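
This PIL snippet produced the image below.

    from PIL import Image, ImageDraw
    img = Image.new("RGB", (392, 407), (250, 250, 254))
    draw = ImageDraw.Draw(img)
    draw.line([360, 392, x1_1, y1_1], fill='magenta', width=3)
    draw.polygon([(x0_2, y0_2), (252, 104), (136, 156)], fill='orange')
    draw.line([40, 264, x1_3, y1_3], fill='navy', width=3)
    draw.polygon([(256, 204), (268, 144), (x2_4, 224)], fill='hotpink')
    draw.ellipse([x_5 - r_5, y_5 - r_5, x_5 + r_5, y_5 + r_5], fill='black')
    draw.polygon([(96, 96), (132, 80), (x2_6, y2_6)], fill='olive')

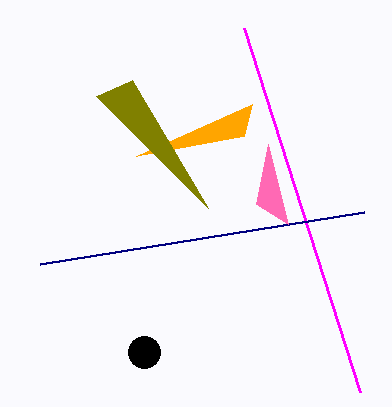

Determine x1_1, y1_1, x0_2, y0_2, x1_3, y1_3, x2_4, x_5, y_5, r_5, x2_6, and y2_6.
x1_1 = 244, y1_1 = 28, x0_2 = 244, y0_2 = 136, x1_3 = 364, y1_3 = 212, x2_4 = 288, x_5 = 144, y_5 = 352, r_5 = 16, x2_6 = 208, y2_6 = 208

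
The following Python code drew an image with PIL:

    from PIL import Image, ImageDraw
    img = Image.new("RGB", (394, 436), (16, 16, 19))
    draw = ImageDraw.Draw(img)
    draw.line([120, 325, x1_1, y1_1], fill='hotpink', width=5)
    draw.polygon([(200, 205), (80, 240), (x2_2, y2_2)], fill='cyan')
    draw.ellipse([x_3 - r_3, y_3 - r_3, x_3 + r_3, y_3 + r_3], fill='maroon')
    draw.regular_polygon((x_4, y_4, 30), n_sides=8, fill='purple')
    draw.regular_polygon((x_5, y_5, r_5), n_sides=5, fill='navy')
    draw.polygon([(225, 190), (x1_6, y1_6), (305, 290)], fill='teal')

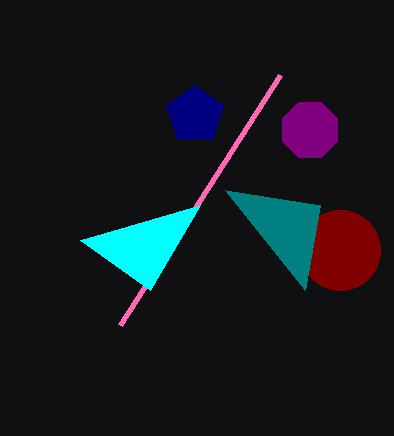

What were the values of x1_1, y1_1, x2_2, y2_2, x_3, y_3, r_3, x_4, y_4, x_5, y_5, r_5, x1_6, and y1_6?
x1_1 = 280
y1_1 = 75
x2_2 = 150
y2_2 = 290
x_3 = 340
y_3 = 250
r_3 = 40
x_4 = 310
y_4 = 130
x_5 = 195
y_5 = 115
r_5 = 30
x1_6 = 320
y1_6 = 205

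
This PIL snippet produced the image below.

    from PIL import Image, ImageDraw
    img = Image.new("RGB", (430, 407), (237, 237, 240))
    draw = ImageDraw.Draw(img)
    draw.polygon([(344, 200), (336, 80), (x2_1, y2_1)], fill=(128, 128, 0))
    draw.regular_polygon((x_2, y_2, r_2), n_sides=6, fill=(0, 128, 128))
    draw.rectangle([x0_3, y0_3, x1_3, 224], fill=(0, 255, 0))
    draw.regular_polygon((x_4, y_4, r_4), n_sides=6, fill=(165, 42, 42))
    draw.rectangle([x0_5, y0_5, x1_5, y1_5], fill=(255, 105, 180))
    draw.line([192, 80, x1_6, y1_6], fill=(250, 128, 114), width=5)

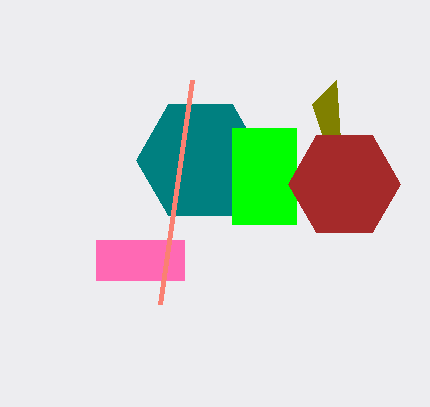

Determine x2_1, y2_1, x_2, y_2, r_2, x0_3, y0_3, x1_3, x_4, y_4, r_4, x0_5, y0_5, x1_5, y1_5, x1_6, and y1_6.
x2_1 = 312, y2_1 = 104, x_2 = 200, y_2 = 160, r_2 = 64, x0_3 = 232, y0_3 = 128, x1_3 = 296, x_4 = 344, y_4 = 184, r_4 = 56, x0_5 = 96, y0_5 = 240, x1_5 = 184, y1_5 = 280, x1_6 = 160, y1_6 = 304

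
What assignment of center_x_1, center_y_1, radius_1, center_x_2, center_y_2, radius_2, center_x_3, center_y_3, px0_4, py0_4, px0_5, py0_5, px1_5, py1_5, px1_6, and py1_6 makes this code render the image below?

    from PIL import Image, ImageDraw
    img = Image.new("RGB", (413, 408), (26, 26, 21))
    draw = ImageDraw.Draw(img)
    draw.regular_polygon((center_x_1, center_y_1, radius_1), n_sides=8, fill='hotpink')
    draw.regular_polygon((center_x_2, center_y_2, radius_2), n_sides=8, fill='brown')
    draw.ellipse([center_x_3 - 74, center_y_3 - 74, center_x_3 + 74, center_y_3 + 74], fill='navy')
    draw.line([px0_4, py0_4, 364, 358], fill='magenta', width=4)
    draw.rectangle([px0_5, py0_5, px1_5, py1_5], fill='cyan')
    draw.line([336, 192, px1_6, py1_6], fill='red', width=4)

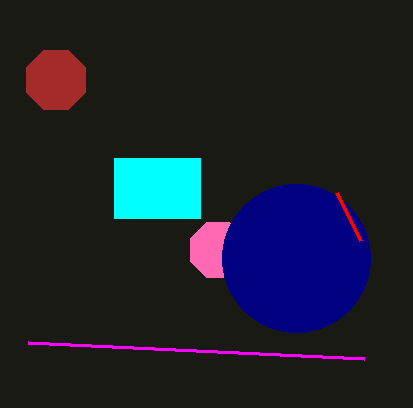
center_x_1 = 218, center_y_1 = 250, radius_1 = 30, center_x_2 = 56, center_y_2 = 80, radius_2 = 32, center_x_3 = 296, center_y_3 = 258, px0_4 = 28, py0_4 = 342, px0_5 = 114, py0_5 = 158, px1_5 = 200, py1_5 = 218, px1_6 = 360, py1_6 = 240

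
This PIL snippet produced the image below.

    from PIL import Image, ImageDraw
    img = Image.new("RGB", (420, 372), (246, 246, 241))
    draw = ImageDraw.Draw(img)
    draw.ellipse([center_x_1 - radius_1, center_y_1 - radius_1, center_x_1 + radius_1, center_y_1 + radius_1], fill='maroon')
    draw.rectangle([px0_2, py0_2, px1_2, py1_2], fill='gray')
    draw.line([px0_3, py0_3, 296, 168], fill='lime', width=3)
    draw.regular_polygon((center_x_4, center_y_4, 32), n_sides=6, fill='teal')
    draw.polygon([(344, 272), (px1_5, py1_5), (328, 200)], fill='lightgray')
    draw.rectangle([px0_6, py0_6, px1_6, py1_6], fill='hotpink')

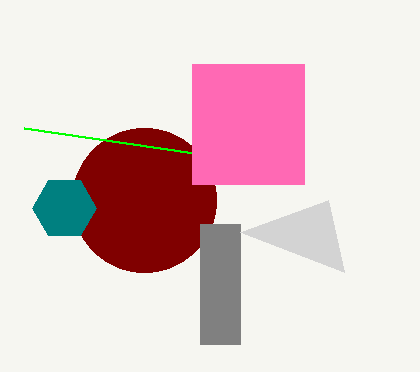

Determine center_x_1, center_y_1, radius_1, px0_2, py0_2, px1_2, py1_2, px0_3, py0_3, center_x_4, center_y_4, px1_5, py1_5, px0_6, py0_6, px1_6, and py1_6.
center_x_1 = 144
center_y_1 = 200
radius_1 = 72
px0_2 = 200
py0_2 = 224
px1_2 = 240
py1_2 = 344
px0_3 = 24
py0_3 = 128
center_x_4 = 64
center_y_4 = 208
px1_5 = 240
py1_5 = 232
px0_6 = 192
py0_6 = 64
px1_6 = 304
py1_6 = 184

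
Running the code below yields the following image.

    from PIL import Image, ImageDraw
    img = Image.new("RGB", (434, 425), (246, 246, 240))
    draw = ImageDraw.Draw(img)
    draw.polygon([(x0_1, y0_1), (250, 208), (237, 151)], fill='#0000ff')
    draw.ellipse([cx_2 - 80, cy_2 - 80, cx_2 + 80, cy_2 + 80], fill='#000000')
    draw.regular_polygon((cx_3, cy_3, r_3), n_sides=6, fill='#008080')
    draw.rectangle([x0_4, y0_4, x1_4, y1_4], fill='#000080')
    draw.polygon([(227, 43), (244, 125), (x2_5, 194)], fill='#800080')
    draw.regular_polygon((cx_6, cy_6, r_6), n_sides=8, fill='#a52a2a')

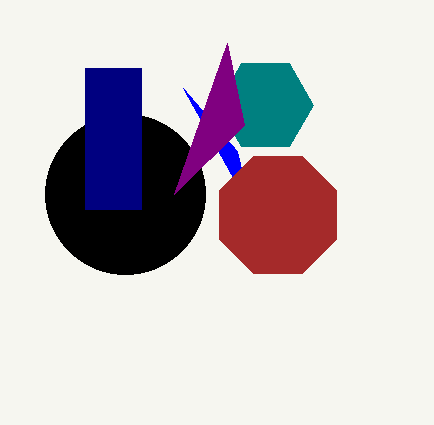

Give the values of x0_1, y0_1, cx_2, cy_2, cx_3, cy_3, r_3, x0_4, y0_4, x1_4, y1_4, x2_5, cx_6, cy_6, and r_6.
x0_1 = 183, y0_1 = 88, cx_2 = 125, cy_2 = 194, cx_3 = 265, cy_3 = 105, r_3 = 48, x0_4 = 85, y0_4 = 68, x1_4 = 141, y1_4 = 209, x2_5 = 174, cx_6 = 278, cy_6 = 215, r_6 = 63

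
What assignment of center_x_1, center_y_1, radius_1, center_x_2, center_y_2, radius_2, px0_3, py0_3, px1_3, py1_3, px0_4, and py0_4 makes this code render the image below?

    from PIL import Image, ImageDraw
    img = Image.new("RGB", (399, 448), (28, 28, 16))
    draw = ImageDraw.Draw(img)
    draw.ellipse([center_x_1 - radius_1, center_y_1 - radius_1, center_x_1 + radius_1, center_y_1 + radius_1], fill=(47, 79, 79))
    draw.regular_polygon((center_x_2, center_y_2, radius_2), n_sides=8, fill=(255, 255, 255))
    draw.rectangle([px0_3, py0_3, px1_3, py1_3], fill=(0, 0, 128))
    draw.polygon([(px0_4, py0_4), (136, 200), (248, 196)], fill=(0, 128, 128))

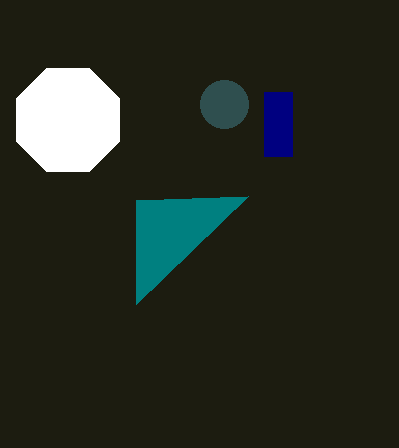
center_x_1 = 224
center_y_1 = 104
radius_1 = 24
center_x_2 = 68
center_y_2 = 120
radius_2 = 56
px0_3 = 264
py0_3 = 92
px1_3 = 292
py1_3 = 156
px0_4 = 136
py0_4 = 304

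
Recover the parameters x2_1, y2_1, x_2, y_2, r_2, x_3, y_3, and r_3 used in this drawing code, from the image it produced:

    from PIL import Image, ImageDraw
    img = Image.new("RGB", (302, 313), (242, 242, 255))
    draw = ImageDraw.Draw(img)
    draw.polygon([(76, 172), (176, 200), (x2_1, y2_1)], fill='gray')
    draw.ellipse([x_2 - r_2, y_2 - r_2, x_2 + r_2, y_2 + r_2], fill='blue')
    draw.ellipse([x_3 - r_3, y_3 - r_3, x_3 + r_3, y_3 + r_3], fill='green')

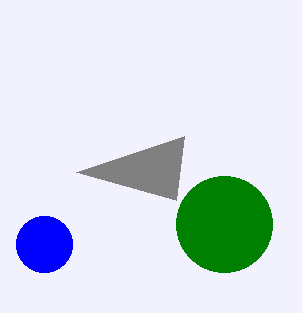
x2_1 = 184
y2_1 = 136
x_2 = 44
y_2 = 244
r_2 = 28
x_3 = 224
y_3 = 224
r_3 = 48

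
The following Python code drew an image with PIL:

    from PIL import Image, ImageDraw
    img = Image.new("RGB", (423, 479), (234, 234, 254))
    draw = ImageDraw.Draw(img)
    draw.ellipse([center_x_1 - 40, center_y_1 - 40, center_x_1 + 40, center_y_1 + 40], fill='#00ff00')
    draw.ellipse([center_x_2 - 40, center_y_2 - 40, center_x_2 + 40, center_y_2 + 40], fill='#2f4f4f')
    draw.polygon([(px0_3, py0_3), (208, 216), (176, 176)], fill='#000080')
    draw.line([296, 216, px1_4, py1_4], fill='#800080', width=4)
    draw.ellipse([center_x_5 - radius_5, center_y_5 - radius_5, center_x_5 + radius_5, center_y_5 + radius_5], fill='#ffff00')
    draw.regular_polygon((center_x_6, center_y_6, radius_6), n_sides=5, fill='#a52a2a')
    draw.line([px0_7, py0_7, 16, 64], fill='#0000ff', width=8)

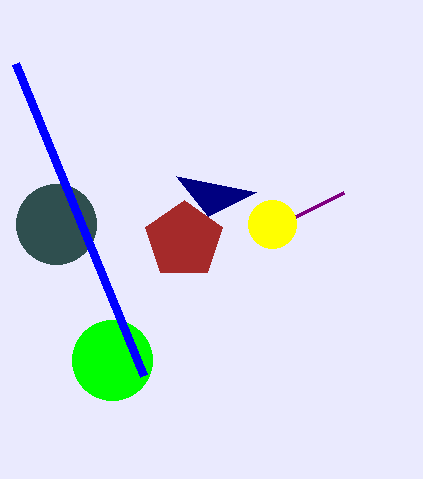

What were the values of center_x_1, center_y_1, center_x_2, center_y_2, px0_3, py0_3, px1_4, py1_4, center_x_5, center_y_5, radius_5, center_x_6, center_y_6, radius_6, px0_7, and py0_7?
center_x_1 = 112, center_y_1 = 360, center_x_2 = 56, center_y_2 = 224, px0_3 = 256, py0_3 = 192, px1_4 = 344, py1_4 = 192, center_x_5 = 272, center_y_5 = 224, radius_5 = 24, center_x_6 = 184, center_y_6 = 240, radius_6 = 40, px0_7 = 144, py0_7 = 376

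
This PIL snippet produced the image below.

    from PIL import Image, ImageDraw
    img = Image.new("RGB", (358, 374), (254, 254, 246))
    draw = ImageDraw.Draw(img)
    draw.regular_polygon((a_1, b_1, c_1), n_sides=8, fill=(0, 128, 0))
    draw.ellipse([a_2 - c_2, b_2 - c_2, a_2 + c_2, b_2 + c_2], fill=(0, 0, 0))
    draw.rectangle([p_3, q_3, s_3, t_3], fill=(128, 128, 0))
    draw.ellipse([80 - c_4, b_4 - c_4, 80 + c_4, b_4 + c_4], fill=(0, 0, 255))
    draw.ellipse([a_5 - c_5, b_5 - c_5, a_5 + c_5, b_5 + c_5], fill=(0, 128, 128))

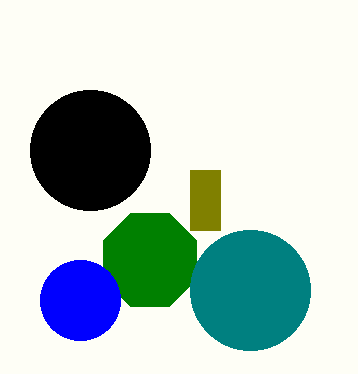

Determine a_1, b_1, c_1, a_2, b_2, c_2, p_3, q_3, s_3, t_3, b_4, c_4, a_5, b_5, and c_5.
a_1 = 150, b_1 = 260, c_1 = 50, a_2 = 90, b_2 = 150, c_2 = 60, p_3 = 190, q_3 = 170, s_3 = 220, t_3 = 230, b_4 = 300, c_4 = 40, a_5 = 250, b_5 = 290, c_5 = 60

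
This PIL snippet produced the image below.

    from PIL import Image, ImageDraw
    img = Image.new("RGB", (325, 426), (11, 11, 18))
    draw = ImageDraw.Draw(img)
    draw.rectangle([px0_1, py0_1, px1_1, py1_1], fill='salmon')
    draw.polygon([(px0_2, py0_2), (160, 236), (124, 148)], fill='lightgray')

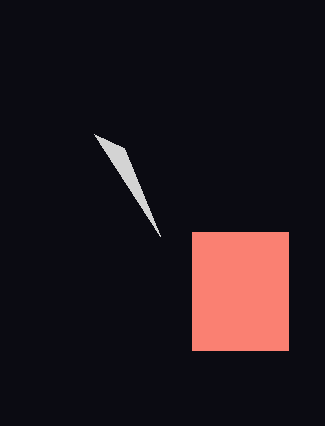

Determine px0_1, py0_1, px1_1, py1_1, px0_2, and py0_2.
px0_1 = 192; py0_1 = 232; px1_1 = 288; py1_1 = 350; px0_2 = 94; py0_2 = 134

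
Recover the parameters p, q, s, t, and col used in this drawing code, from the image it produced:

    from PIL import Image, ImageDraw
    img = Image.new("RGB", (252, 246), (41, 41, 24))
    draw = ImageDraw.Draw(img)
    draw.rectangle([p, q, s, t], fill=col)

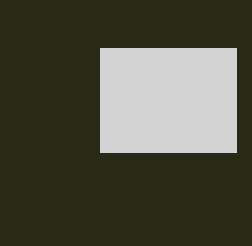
p = 100; q = 48; s = 236; t = 152; col = 'lightgray'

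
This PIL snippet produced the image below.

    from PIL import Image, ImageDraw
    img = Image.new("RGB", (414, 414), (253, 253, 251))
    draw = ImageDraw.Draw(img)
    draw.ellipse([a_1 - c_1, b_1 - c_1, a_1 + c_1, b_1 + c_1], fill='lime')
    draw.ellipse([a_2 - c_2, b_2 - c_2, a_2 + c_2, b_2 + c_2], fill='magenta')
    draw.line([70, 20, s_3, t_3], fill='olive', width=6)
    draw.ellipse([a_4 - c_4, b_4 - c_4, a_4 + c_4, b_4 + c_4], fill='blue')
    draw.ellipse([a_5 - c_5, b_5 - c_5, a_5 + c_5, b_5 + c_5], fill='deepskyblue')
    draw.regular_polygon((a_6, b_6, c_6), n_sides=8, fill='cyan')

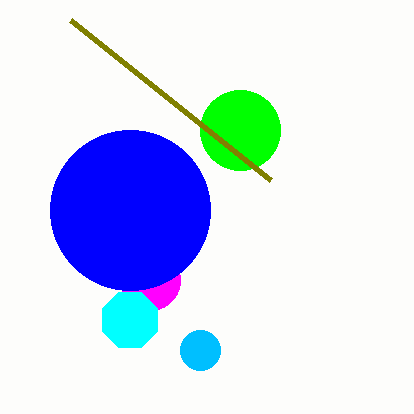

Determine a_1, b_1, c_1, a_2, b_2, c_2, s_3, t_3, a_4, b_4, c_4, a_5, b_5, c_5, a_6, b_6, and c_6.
a_1 = 240, b_1 = 130, c_1 = 40, a_2 = 150, b_2 = 280, c_2 = 30, s_3 = 270, t_3 = 180, a_4 = 130, b_4 = 210, c_4 = 80, a_5 = 200, b_5 = 350, c_5 = 20, a_6 = 130, b_6 = 320, c_6 = 30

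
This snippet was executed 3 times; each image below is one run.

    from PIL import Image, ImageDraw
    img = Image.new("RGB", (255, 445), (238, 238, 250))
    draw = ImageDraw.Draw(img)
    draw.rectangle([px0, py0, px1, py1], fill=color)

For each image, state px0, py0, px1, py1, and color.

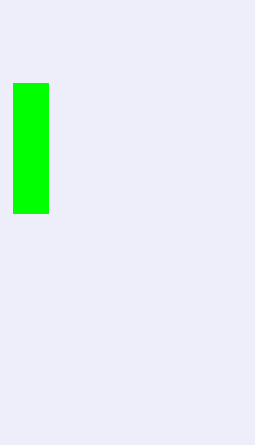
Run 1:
px0 = 13
py0 = 83
px1 = 48
py1 = 213
color = 'lime'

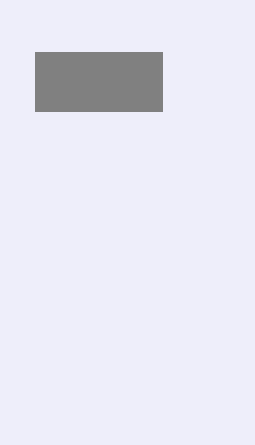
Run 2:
px0 = 35
py0 = 52
px1 = 162
py1 = 111
color = 'gray'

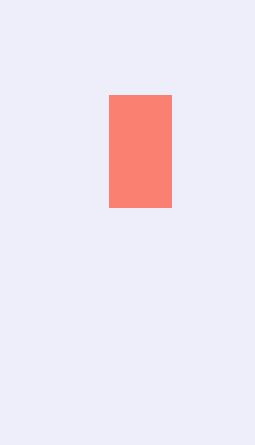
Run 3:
px0 = 109; py0 = 95; px1 = 171; py1 = 207; color = 'salmon'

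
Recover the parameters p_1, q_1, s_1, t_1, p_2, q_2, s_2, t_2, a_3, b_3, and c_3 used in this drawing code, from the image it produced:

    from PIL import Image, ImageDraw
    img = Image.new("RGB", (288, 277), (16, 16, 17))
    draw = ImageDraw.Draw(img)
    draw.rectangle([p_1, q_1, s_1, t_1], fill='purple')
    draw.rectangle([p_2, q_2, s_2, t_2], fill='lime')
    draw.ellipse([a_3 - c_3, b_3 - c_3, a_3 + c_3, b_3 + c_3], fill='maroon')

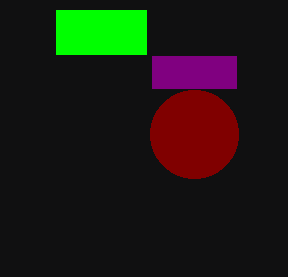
p_1 = 152
q_1 = 56
s_1 = 236
t_1 = 88
p_2 = 56
q_2 = 10
s_2 = 146
t_2 = 54
a_3 = 194
b_3 = 134
c_3 = 44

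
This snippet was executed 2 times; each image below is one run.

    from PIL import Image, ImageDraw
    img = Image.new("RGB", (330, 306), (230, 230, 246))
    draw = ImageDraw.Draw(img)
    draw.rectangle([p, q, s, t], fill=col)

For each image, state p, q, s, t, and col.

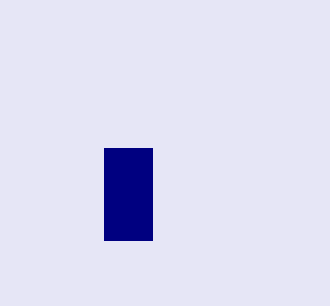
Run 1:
p = 104, q = 148, s = 152, t = 240, col = 'navy'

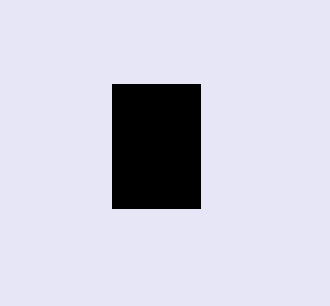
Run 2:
p = 112
q = 84
s = 200
t = 208
col = 'black'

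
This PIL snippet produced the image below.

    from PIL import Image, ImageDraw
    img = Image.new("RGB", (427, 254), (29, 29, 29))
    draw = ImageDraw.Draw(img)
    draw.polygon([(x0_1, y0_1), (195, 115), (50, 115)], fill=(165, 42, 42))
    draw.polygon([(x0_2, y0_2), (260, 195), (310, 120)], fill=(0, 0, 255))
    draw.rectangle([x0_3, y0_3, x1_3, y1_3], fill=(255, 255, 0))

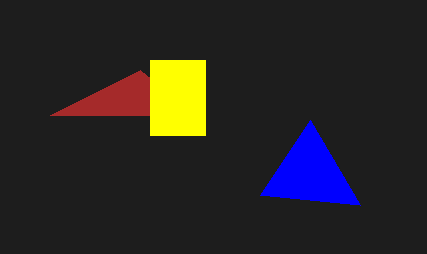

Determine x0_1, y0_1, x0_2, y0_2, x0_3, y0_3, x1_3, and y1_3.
x0_1 = 140, y0_1 = 70, x0_2 = 360, y0_2 = 205, x0_3 = 150, y0_3 = 60, x1_3 = 205, y1_3 = 135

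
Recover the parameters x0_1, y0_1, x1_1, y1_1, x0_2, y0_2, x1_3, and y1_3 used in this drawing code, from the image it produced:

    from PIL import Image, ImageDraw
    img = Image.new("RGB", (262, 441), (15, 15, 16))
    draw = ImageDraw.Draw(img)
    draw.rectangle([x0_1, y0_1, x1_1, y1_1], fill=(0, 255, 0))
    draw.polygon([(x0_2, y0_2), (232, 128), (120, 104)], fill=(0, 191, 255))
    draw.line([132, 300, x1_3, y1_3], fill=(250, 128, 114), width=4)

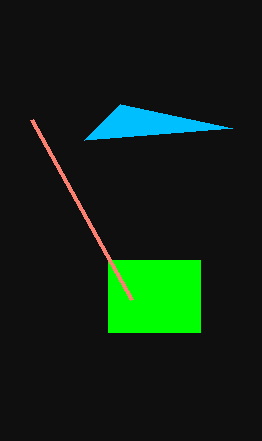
x0_1 = 108, y0_1 = 260, x1_1 = 200, y1_1 = 332, x0_2 = 84, y0_2 = 140, x1_3 = 32, y1_3 = 120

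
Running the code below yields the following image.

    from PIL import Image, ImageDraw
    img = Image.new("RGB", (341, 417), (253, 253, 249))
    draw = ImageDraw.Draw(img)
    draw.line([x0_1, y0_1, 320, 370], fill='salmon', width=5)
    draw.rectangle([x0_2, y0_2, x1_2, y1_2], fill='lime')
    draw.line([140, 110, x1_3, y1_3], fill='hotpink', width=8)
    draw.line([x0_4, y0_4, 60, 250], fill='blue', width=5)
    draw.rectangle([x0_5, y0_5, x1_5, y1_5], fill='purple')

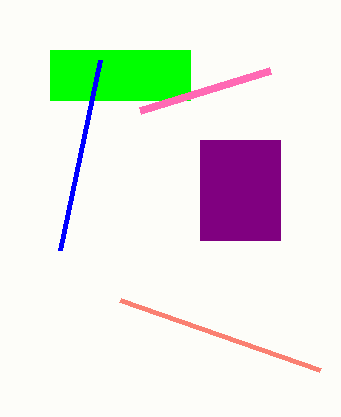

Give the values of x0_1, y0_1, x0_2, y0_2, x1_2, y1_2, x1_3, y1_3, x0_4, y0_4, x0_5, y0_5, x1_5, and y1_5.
x0_1 = 120
y0_1 = 300
x0_2 = 50
y0_2 = 50
x1_2 = 190
y1_2 = 100
x1_3 = 270
y1_3 = 70
x0_4 = 100
y0_4 = 60
x0_5 = 200
y0_5 = 140
x1_5 = 280
y1_5 = 240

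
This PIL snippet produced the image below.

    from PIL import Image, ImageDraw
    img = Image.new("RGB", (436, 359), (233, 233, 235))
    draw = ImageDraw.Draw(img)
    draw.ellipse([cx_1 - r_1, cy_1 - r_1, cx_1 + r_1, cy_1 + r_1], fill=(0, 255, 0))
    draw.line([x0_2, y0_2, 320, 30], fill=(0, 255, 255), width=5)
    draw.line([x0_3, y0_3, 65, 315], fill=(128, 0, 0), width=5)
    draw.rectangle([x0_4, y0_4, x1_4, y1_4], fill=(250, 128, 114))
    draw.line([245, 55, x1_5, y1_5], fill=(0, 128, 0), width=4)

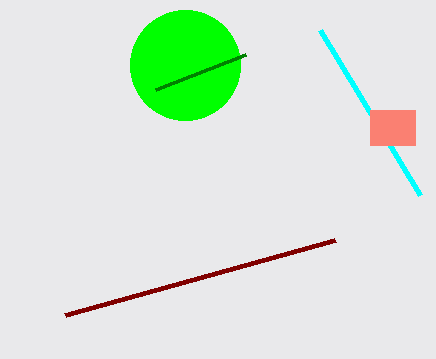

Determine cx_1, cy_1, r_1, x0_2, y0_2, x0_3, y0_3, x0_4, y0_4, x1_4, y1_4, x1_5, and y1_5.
cx_1 = 185; cy_1 = 65; r_1 = 55; x0_2 = 420; y0_2 = 195; x0_3 = 335; y0_3 = 240; x0_4 = 370; y0_4 = 110; x1_4 = 415; y1_4 = 145; x1_5 = 155; y1_5 = 90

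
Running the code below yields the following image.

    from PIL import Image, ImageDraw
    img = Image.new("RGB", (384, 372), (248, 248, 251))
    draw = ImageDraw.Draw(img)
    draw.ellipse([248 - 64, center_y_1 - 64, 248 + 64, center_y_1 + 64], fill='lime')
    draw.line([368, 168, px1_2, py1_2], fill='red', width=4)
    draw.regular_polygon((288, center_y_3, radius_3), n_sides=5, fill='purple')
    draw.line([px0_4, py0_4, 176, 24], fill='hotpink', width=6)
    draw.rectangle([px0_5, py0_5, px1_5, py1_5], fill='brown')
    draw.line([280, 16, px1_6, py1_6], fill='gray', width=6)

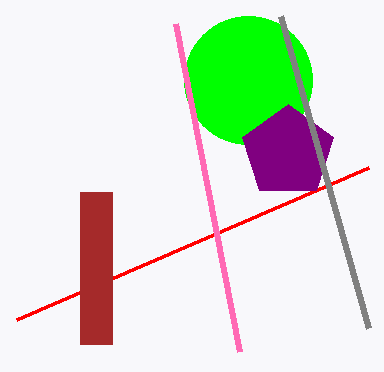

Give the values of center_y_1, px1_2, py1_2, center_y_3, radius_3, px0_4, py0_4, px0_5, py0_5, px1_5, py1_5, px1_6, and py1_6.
center_y_1 = 80; px1_2 = 16; py1_2 = 320; center_y_3 = 152; radius_3 = 48; px0_4 = 240; py0_4 = 352; px0_5 = 80; py0_5 = 192; px1_5 = 112; py1_5 = 344; px1_6 = 368; py1_6 = 328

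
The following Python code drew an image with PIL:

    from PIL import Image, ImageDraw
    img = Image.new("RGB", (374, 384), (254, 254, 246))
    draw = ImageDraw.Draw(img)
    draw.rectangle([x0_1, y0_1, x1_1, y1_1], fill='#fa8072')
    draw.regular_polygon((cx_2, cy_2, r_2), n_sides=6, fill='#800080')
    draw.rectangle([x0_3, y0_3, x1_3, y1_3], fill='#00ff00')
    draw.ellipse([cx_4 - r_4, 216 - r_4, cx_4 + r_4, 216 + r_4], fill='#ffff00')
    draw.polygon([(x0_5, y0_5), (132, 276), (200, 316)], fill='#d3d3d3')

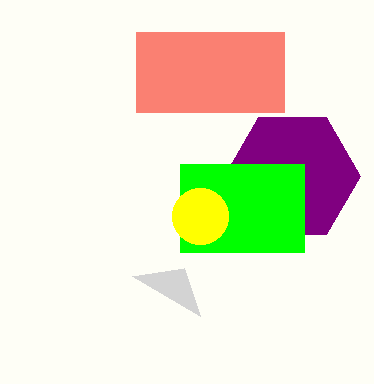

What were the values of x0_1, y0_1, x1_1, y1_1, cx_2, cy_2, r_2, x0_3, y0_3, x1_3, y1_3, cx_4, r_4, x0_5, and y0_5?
x0_1 = 136; y0_1 = 32; x1_1 = 284; y1_1 = 112; cx_2 = 292; cy_2 = 176; r_2 = 68; x0_3 = 180; y0_3 = 164; x1_3 = 304; y1_3 = 252; cx_4 = 200; r_4 = 28; x0_5 = 184; y0_5 = 268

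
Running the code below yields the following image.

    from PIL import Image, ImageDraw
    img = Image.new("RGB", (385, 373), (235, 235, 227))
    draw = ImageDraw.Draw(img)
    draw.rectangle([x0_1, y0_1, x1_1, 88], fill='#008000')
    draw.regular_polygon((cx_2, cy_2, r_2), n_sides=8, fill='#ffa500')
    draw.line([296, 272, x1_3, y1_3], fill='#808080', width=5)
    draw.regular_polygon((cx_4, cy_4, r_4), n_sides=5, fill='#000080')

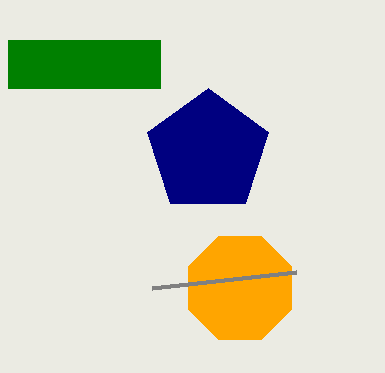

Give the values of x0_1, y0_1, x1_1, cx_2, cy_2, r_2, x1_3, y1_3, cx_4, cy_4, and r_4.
x0_1 = 8
y0_1 = 40
x1_1 = 160
cx_2 = 240
cy_2 = 288
r_2 = 56
x1_3 = 152
y1_3 = 288
cx_4 = 208
cy_4 = 152
r_4 = 64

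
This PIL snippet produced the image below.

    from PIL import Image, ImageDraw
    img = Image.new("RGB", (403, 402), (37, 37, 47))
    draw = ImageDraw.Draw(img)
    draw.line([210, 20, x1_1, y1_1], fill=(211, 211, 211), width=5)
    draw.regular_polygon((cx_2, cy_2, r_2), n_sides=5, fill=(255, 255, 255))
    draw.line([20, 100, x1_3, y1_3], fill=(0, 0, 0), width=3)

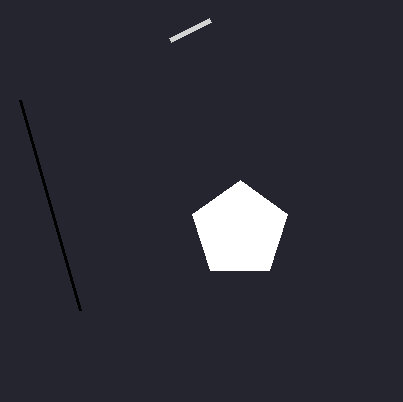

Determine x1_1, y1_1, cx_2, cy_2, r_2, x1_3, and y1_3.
x1_1 = 170
y1_1 = 40
cx_2 = 240
cy_2 = 230
r_2 = 50
x1_3 = 80
y1_3 = 310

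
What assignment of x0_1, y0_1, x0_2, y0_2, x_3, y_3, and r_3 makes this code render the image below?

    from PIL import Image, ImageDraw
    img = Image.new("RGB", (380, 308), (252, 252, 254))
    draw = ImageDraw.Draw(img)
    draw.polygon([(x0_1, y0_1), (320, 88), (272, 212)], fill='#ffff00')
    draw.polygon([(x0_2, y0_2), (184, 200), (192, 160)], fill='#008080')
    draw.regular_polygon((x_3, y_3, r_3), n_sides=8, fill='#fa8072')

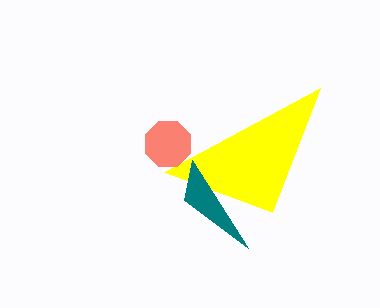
x0_1 = 164; y0_1 = 172; x0_2 = 248; y0_2 = 248; x_3 = 168; y_3 = 144; r_3 = 24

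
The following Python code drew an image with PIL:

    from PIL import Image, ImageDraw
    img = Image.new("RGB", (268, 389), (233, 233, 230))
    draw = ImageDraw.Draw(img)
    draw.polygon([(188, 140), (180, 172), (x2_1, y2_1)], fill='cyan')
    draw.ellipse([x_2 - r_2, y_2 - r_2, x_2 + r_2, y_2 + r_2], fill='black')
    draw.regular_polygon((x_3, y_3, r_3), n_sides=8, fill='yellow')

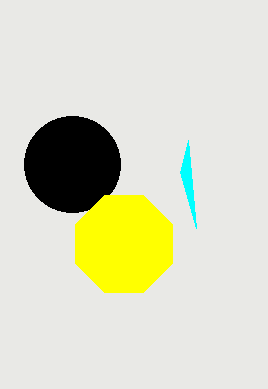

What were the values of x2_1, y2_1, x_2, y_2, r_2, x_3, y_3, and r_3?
x2_1 = 196; y2_1 = 228; x_2 = 72; y_2 = 164; r_2 = 48; x_3 = 124; y_3 = 244; r_3 = 52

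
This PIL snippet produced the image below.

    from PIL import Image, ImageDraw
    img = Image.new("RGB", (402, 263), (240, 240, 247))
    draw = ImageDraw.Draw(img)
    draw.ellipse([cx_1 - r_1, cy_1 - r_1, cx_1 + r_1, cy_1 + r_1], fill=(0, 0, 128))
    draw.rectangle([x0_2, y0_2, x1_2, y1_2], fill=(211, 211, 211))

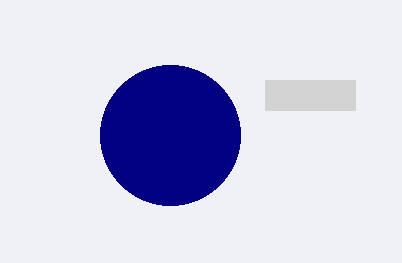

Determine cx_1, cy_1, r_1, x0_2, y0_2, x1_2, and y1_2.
cx_1 = 170
cy_1 = 135
r_1 = 70
x0_2 = 265
y0_2 = 80
x1_2 = 355
y1_2 = 110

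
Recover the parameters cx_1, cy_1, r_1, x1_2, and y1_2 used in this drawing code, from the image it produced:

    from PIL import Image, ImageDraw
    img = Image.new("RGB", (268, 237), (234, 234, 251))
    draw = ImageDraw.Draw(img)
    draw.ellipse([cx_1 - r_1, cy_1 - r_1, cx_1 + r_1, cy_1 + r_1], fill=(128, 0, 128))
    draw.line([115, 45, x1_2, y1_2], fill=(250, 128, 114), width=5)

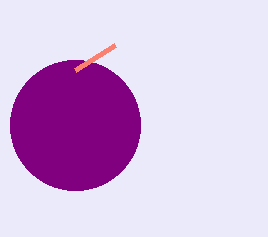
cx_1 = 75; cy_1 = 125; r_1 = 65; x1_2 = 75; y1_2 = 70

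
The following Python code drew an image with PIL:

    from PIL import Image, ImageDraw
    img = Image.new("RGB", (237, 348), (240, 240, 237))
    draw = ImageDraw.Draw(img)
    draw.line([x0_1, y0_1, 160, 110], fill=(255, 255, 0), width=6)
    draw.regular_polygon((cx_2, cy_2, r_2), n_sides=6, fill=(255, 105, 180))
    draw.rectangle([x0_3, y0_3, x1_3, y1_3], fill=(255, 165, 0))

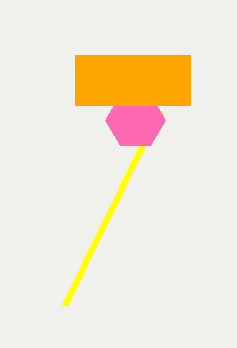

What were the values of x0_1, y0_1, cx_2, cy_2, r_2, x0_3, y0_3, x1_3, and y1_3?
x0_1 = 65
y0_1 = 305
cx_2 = 135
cy_2 = 120
r_2 = 30
x0_3 = 75
y0_3 = 55
x1_3 = 190
y1_3 = 105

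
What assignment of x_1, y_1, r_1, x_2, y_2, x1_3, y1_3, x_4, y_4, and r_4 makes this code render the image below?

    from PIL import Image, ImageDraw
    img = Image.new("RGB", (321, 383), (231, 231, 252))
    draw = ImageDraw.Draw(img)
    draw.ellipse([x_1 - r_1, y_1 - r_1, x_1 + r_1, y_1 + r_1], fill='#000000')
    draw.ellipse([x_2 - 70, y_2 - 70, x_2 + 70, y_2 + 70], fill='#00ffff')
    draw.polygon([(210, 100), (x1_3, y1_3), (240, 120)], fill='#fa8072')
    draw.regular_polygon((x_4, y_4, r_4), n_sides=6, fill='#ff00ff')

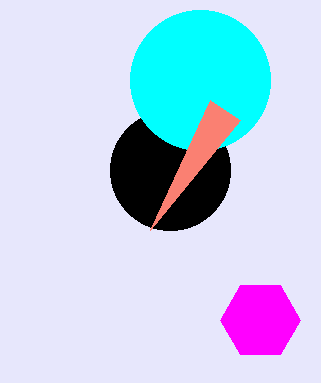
x_1 = 170, y_1 = 170, r_1 = 60, x_2 = 200, y_2 = 80, x1_3 = 150, y1_3 = 230, x_4 = 260, y_4 = 320, r_4 = 40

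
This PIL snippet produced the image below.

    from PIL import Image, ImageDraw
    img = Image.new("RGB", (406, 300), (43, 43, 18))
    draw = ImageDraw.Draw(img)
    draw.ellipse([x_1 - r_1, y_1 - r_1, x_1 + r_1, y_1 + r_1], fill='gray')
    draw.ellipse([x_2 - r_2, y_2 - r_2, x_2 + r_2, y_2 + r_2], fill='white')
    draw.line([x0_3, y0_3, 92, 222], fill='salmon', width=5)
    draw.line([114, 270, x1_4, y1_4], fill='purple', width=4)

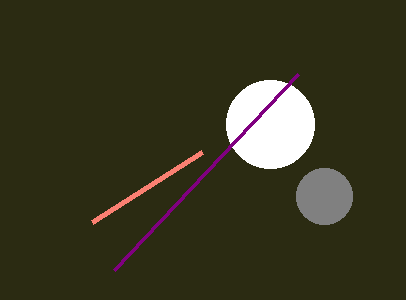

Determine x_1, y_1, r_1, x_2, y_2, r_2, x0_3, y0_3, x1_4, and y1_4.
x_1 = 324, y_1 = 196, r_1 = 28, x_2 = 270, y_2 = 124, r_2 = 44, x0_3 = 202, y0_3 = 152, x1_4 = 298, y1_4 = 74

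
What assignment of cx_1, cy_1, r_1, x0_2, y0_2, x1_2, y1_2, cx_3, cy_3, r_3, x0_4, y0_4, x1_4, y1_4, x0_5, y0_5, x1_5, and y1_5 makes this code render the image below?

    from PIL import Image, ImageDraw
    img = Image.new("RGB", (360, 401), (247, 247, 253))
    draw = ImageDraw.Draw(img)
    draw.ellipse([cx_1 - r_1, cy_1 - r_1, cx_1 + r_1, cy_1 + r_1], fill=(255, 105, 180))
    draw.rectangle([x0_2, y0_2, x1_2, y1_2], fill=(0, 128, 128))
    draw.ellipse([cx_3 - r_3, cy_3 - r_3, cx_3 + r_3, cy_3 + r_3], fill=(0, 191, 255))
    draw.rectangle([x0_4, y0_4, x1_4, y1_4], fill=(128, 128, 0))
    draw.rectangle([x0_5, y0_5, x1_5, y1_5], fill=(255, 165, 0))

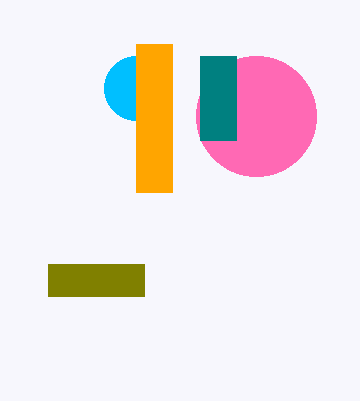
cx_1 = 256
cy_1 = 116
r_1 = 60
x0_2 = 200
y0_2 = 56
x1_2 = 236
y1_2 = 140
cx_3 = 136
cy_3 = 88
r_3 = 32
x0_4 = 48
y0_4 = 264
x1_4 = 144
y1_4 = 296
x0_5 = 136
y0_5 = 44
x1_5 = 172
y1_5 = 192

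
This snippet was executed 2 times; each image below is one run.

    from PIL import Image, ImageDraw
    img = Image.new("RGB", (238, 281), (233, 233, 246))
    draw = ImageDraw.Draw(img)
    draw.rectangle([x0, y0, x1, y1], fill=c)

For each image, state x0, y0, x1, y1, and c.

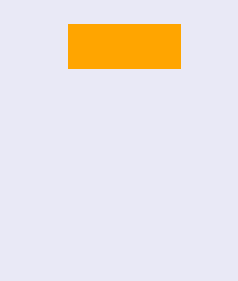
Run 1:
x0 = 68; y0 = 24; x1 = 180; y1 = 68; c = 'orange'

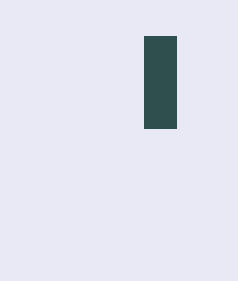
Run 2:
x0 = 144; y0 = 36; x1 = 176; y1 = 128; c = 'darkslategray'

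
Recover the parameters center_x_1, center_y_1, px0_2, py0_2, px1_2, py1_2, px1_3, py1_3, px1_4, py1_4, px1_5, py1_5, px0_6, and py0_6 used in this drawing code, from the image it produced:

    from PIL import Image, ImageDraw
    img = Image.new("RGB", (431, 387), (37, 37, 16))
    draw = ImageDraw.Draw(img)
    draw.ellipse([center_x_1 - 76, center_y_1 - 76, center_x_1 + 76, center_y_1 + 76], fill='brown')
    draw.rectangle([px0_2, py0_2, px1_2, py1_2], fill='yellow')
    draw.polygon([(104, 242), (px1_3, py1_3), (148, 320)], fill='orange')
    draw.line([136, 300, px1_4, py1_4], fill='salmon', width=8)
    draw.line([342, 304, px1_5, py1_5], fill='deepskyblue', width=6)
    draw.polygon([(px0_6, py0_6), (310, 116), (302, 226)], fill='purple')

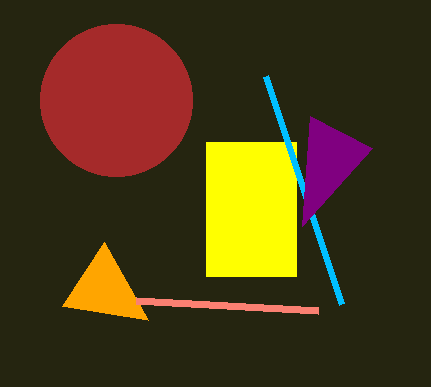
center_x_1 = 116, center_y_1 = 100, px0_2 = 206, py0_2 = 142, px1_2 = 296, py1_2 = 276, px1_3 = 62, py1_3 = 306, px1_4 = 318, py1_4 = 310, px1_5 = 266, py1_5 = 76, px0_6 = 372, py0_6 = 148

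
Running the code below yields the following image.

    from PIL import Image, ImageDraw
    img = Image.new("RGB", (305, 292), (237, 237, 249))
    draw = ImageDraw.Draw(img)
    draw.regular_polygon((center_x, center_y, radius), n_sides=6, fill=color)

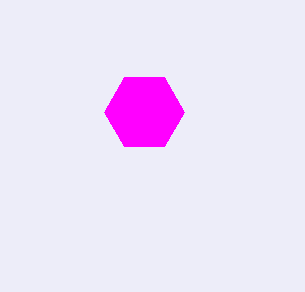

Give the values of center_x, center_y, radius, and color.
center_x = 144, center_y = 112, radius = 40, color = 'magenta'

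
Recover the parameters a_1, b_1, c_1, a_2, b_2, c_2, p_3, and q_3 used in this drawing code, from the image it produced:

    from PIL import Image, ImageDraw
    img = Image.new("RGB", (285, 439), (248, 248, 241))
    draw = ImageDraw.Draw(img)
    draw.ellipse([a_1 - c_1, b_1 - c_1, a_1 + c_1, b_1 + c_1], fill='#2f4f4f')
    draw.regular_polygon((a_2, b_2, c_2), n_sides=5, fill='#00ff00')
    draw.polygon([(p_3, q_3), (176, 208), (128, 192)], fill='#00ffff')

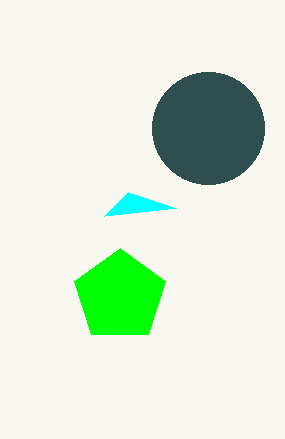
a_1 = 208, b_1 = 128, c_1 = 56, a_2 = 120, b_2 = 296, c_2 = 48, p_3 = 104, q_3 = 216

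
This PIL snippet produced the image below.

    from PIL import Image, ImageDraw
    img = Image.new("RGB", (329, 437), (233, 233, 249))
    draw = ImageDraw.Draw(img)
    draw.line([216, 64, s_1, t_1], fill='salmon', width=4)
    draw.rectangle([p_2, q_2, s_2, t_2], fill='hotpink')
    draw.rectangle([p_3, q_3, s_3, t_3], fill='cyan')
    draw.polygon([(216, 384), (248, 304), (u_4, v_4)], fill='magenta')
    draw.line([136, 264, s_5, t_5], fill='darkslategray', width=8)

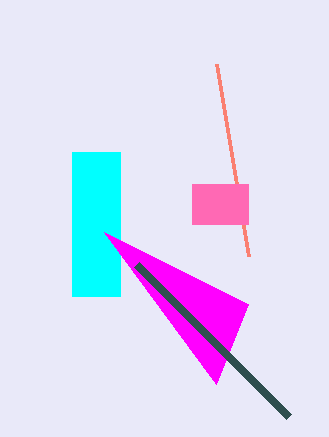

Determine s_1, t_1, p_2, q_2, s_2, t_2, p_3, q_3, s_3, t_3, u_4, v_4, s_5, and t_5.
s_1 = 248, t_1 = 256, p_2 = 192, q_2 = 184, s_2 = 248, t_2 = 224, p_3 = 72, q_3 = 152, s_3 = 120, t_3 = 296, u_4 = 104, v_4 = 232, s_5 = 288, t_5 = 416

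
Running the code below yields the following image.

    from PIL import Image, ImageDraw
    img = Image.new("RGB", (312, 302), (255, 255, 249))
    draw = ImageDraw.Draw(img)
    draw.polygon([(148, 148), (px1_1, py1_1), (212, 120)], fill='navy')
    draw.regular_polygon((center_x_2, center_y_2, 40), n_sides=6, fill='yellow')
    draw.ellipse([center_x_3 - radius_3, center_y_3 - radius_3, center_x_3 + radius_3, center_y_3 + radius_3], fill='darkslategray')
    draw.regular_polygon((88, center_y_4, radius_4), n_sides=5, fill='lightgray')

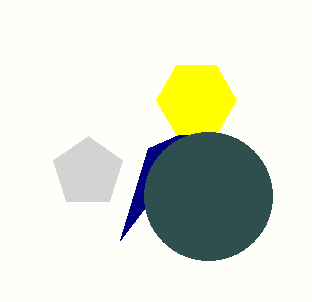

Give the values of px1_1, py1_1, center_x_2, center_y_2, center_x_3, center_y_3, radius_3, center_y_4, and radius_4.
px1_1 = 120; py1_1 = 240; center_x_2 = 196; center_y_2 = 100; center_x_3 = 208; center_y_3 = 196; radius_3 = 64; center_y_4 = 172; radius_4 = 36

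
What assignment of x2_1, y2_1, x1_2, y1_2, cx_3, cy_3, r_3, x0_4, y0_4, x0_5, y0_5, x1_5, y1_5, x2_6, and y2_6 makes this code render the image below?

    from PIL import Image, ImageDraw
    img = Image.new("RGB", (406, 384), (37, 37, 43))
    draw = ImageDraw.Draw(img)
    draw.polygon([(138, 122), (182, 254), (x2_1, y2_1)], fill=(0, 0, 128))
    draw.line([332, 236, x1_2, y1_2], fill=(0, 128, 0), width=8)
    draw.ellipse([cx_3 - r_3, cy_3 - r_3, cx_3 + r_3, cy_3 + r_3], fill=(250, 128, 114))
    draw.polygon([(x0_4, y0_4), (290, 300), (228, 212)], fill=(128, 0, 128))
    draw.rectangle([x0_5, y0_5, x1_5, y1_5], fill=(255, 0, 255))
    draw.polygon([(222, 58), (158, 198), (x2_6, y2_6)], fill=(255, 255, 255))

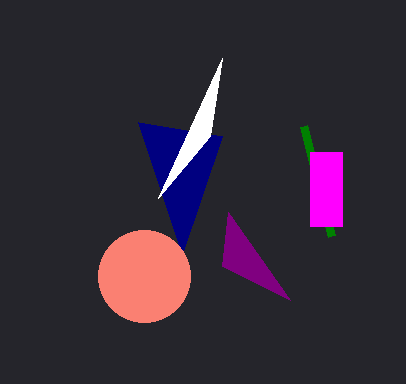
x2_1 = 222, y2_1 = 136, x1_2 = 304, y1_2 = 126, cx_3 = 144, cy_3 = 276, r_3 = 46, x0_4 = 222, y0_4 = 266, x0_5 = 310, y0_5 = 152, x1_5 = 342, y1_5 = 226, x2_6 = 210, y2_6 = 136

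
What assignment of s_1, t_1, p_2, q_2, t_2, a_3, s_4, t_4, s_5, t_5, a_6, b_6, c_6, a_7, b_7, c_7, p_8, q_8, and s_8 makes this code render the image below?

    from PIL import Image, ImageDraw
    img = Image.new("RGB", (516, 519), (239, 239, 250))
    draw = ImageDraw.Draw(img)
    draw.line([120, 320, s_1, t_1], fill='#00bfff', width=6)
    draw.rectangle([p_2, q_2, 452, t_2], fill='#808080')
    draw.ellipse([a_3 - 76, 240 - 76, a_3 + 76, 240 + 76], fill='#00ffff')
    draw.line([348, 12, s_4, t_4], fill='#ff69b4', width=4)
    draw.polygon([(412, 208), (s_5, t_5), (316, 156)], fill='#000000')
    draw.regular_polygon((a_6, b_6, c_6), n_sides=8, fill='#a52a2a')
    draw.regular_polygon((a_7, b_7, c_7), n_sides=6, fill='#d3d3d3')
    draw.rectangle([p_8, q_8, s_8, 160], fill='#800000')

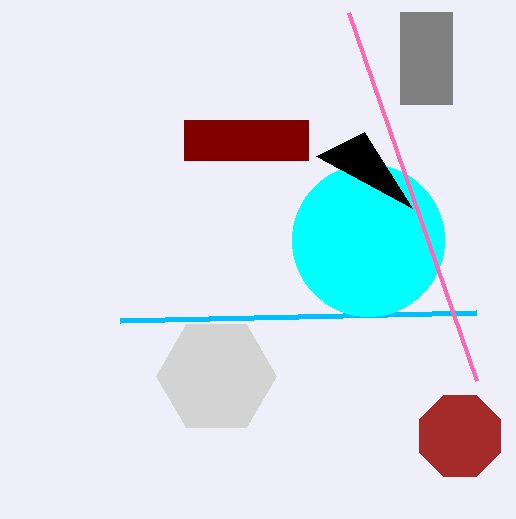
s_1 = 476, t_1 = 312, p_2 = 400, q_2 = 12, t_2 = 104, a_3 = 368, s_4 = 476, t_4 = 380, s_5 = 364, t_5 = 132, a_6 = 460, b_6 = 436, c_6 = 44, a_7 = 216, b_7 = 376, c_7 = 60, p_8 = 184, q_8 = 120, s_8 = 308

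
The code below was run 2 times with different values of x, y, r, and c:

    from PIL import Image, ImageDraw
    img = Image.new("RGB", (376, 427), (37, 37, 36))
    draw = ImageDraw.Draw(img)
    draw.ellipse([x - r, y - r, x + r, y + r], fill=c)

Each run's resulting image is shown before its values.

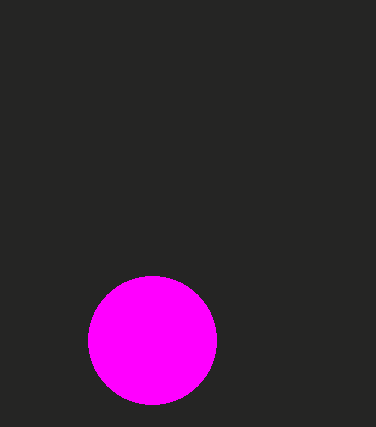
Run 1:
x = 152; y = 340; r = 64; c = 'magenta'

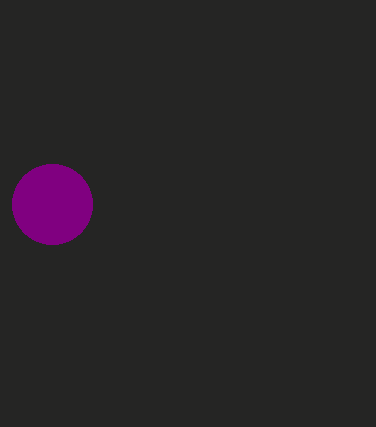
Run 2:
x = 52; y = 204; r = 40; c = 'purple'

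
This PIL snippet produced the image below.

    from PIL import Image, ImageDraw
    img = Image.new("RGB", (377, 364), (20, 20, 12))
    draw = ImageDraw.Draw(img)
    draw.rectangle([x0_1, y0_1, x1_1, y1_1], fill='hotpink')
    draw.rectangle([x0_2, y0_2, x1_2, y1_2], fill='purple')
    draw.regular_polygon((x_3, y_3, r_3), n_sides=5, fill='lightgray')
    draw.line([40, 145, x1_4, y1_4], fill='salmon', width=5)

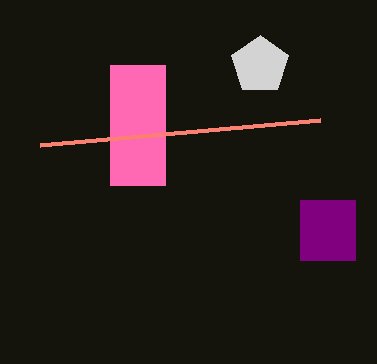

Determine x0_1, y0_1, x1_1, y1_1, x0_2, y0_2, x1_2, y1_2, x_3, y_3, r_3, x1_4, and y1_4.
x0_1 = 110; y0_1 = 65; x1_1 = 165; y1_1 = 185; x0_2 = 300; y0_2 = 200; x1_2 = 355; y1_2 = 260; x_3 = 260; y_3 = 65; r_3 = 30; x1_4 = 320; y1_4 = 120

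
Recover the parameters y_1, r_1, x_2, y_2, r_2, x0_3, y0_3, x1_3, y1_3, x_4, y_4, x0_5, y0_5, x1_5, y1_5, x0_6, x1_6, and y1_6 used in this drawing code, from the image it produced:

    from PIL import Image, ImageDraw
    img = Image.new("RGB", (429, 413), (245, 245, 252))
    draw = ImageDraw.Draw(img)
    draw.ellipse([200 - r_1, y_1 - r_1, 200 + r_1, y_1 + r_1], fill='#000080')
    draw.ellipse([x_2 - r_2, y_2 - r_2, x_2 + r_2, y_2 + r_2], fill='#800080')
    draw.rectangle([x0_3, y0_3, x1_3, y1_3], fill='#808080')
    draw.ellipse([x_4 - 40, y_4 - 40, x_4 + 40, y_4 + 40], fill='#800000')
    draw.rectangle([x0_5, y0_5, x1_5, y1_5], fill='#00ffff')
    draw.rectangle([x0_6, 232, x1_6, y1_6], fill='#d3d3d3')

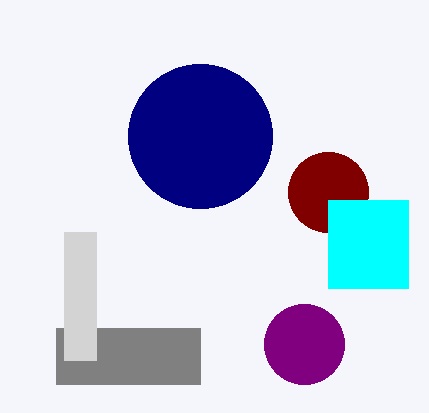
y_1 = 136, r_1 = 72, x_2 = 304, y_2 = 344, r_2 = 40, x0_3 = 56, y0_3 = 328, x1_3 = 200, y1_3 = 384, x_4 = 328, y_4 = 192, x0_5 = 328, y0_5 = 200, x1_5 = 408, y1_5 = 288, x0_6 = 64, x1_6 = 96, y1_6 = 360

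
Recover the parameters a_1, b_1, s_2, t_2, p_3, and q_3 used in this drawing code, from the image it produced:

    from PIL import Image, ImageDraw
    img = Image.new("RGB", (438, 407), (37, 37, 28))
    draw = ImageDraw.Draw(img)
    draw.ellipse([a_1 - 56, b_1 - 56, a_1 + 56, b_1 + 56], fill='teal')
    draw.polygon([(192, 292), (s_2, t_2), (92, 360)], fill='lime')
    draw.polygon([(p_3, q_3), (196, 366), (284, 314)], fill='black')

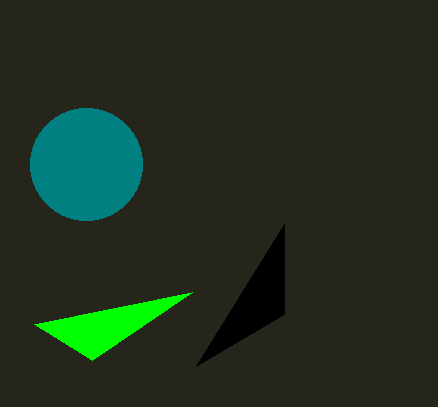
a_1 = 86
b_1 = 164
s_2 = 34
t_2 = 324
p_3 = 284
q_3 = 224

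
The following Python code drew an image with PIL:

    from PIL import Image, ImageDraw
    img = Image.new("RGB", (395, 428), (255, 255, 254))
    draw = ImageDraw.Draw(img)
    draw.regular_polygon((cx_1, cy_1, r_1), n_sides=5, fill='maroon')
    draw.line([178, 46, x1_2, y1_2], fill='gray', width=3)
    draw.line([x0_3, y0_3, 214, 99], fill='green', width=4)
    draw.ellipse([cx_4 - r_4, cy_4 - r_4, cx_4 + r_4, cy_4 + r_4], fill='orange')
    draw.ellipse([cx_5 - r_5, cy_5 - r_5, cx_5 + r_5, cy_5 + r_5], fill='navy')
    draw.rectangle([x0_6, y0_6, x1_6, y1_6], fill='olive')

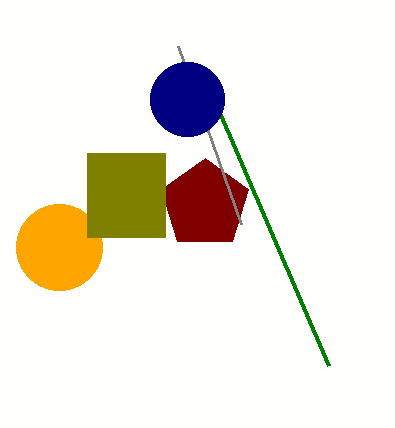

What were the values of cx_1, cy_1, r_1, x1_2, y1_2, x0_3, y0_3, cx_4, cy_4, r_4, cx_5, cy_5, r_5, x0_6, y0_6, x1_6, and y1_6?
cx_1 = 205
cy_1 = 204
r_1 = 46
x1_2 = 241
y1_2 = 224
x0_3 = 329
y0_3 = 366
cx_4 = 59
cy_4 = 247
r_4 = 43
cx_5 = 187
cy_5 = 99
r_5 = 37
x0_6 = 87
y0_6 = 153
x1_6 = 165
y1_6 = 237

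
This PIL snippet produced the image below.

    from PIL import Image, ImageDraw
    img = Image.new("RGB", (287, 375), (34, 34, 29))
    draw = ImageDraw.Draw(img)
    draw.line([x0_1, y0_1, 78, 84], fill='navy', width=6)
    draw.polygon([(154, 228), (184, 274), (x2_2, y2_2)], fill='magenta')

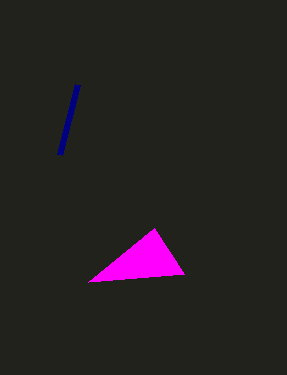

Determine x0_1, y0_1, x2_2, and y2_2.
x0_1 = 60, y0_1 = 154, x2_2 = 88, y2_2 = 282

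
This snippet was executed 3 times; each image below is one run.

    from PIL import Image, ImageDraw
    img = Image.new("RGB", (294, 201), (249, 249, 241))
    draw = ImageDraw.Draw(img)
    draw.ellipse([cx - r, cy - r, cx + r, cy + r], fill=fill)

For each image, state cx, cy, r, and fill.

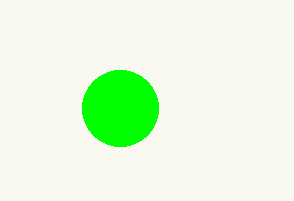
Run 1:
cx = 120
cy = 108
r = 38
fill = 'lime'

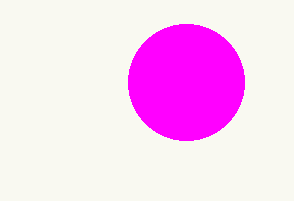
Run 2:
cx = 186, cy = 82, r = 58, fill = 'magenta'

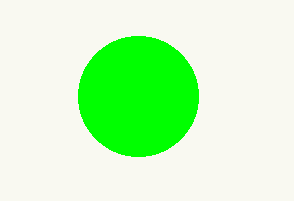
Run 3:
cx = 138; cy = 96; r = 60; fill = 'lime'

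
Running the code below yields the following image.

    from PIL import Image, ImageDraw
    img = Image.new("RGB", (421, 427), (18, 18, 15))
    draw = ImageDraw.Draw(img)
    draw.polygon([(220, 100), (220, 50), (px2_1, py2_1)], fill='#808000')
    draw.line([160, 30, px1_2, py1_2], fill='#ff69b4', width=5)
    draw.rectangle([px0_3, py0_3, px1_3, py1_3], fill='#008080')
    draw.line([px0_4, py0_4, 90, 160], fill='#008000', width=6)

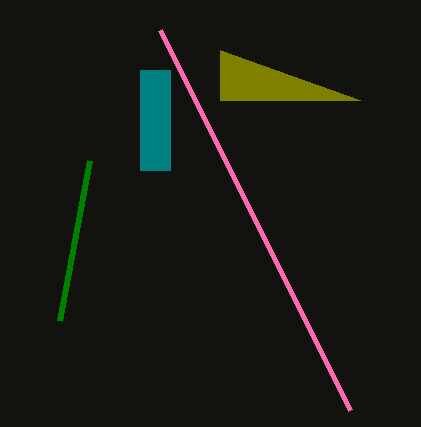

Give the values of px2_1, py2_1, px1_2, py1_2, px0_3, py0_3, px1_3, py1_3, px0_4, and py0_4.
px2_1 = 360, py2_1 = 100, px1_2 = 350, py1_2 = 410, px0_3 = 140, py0_3 = 70, px1_3 = 170, py1_3 = 170, px0_4 = 60, py0_4 = 320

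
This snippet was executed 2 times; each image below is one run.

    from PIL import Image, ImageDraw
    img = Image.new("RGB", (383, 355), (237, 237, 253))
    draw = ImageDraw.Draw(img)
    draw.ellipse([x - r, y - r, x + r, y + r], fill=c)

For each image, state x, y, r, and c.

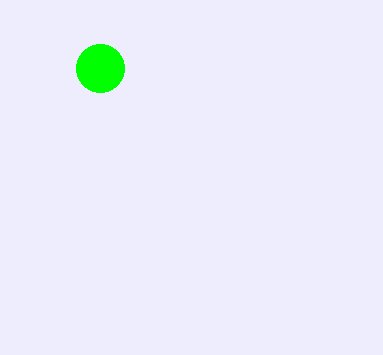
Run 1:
x = 100, y = 68, r = 24, c = 'lime'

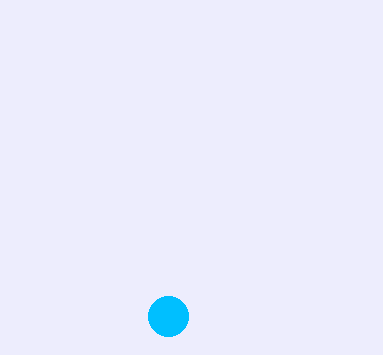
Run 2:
x = 168; y = 316; r = 20; c = 'deepskyblue'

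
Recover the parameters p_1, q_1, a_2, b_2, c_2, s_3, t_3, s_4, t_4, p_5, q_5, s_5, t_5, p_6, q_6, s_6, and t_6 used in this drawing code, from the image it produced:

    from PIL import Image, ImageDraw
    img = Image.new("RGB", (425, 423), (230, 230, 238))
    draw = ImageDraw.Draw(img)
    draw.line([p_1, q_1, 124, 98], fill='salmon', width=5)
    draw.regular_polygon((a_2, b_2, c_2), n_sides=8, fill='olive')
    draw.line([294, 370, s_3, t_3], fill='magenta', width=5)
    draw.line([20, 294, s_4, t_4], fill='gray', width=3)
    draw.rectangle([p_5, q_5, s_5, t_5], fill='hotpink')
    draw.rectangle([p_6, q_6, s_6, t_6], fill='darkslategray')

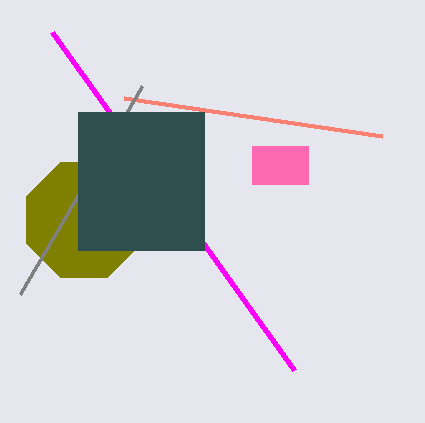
p_1 = 382; q_1 = 136; a_2 = 84; b_2 = 220; c_2 = 62; s_3 = 52; t_3 = 32; s_4 = 142; t_4 = 86; p_5 = 252; q_5 = 146; s_5 = 308; t_5 = 184; p_6 = 78; q_6 = 112; s_6 = 204; t_6 = 250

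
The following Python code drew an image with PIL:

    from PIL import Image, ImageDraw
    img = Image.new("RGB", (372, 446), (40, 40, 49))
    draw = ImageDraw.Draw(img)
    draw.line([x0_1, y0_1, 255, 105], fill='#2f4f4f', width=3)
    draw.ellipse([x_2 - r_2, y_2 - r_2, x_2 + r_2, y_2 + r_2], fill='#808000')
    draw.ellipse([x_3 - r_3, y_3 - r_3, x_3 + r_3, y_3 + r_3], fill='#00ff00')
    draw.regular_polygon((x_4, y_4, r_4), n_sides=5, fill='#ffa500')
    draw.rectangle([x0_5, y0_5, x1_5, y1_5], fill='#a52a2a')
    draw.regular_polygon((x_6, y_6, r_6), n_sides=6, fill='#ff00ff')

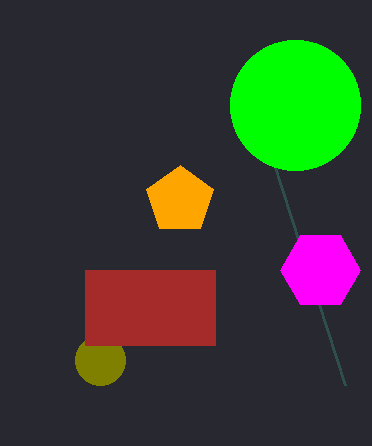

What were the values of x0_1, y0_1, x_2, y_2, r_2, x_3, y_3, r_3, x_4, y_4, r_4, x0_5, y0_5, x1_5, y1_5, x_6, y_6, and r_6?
x0_1 = 345, y0_1 = 385, x_2 = 100, y_2 = 360, r_2 = 25, x_3 = 295, y_3 = 105, r_3 = 65, x_4 = 180, y_4 = 200, r_4 = 35, x0_5 = 85, y0_5 = 270, x1_5 = 215, y1_5 = 345, x_6 = 320, y_6 = 270, r_6 = 40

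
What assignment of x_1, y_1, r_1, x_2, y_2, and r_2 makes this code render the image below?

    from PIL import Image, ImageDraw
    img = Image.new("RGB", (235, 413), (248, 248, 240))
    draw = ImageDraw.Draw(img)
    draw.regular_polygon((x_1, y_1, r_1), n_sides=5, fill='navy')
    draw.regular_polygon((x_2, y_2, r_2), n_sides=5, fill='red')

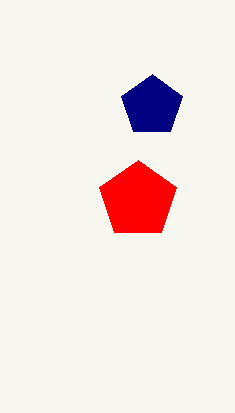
x_1 = 152; y_1 = 106; r_1 = 32; x_2 = 138; y_2 = 200; r_2 = 40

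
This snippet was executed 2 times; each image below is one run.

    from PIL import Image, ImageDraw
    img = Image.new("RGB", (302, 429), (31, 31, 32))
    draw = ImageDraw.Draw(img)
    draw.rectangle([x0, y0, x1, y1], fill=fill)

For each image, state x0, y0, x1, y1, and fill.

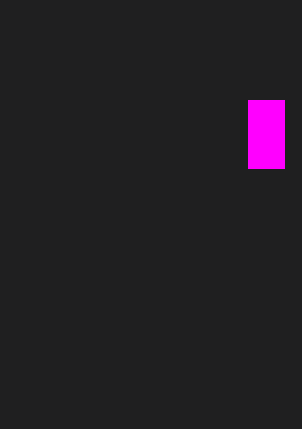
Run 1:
x0 = 248; y0 = 100; x1 = 284; y1 = 168; fill = 'magenta'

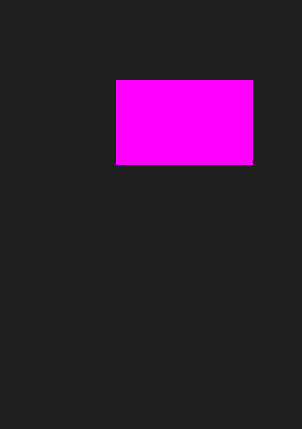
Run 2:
x0 = 116; y0 = 80; x1 = 252; y1 = 164; fill = 'magenta'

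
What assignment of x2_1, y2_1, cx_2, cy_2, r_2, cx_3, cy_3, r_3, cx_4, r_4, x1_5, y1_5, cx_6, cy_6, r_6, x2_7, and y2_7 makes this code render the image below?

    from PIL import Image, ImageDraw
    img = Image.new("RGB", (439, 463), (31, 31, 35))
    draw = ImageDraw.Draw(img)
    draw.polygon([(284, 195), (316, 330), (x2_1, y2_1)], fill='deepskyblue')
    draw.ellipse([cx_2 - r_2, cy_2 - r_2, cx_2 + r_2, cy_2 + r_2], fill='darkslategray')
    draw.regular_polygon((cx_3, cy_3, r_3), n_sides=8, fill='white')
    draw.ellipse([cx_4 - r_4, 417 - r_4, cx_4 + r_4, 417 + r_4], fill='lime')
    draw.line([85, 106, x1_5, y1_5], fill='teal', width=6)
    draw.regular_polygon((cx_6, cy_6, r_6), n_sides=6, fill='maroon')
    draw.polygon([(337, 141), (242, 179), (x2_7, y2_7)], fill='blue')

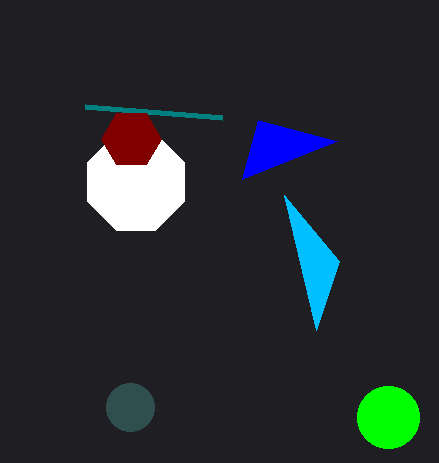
x2_1 = 339, y2_1 = 261, cx_2 = 130, cy_2 = 407, r_2 = 24, cx_3 = 136, cy_3 = 182, r_3 = 52, cx_4 = 388, r_4 = 31, x1_5 = 222, y1_5 = 117, cx_6 = 131, cy_6 = 139, r_6 = 30, x2_7 = 258, y2_7 = 120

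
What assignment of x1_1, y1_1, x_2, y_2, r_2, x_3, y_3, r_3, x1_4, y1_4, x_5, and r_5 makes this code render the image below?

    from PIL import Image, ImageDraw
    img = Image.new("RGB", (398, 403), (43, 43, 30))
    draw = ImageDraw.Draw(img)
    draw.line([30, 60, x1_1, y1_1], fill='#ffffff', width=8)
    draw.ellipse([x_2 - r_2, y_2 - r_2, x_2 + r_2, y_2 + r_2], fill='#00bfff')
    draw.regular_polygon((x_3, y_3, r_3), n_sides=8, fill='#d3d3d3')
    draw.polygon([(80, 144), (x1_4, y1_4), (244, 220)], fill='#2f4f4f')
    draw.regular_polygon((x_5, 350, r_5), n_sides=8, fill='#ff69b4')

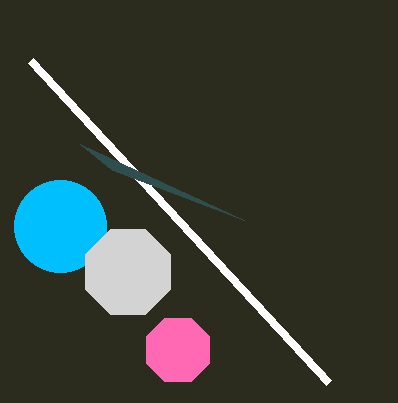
x1_1 = 328
y1_1 = 382
x_2 = 60
y_2 = 226
r_2 = 46
x_3 = 128
y_3 = 272
r_3 = 46
x1_4 = 112
y1_4 = 170
x_5 = 178
r_5 = 34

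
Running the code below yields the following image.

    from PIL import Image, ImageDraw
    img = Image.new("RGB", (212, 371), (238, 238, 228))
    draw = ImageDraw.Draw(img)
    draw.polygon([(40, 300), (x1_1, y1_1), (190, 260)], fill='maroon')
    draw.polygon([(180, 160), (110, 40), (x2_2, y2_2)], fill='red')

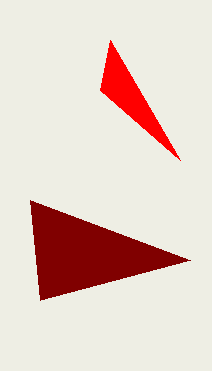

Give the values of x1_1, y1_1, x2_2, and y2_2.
x1_1 = 30; y1_1 = 200; x2_2 = 100; y2_2 = 90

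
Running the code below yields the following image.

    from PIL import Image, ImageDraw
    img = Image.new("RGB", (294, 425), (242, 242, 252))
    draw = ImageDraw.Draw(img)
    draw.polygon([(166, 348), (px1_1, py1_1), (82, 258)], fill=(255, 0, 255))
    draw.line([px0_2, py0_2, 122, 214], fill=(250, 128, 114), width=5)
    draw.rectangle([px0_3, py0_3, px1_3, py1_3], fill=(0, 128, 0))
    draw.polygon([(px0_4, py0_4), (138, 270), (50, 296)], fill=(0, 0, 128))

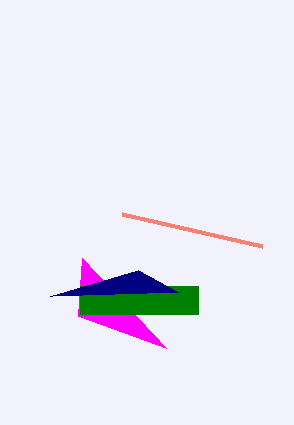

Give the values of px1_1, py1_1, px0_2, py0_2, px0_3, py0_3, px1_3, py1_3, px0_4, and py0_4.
px1_1 = 78
py1_1 = 316
px0_2 = 262
py0_2 = 246
px0_3 = 80
py0_3 = 286
px1_3 = 198
py1_3 = 314
px0_4 = 178
py0_4 = 292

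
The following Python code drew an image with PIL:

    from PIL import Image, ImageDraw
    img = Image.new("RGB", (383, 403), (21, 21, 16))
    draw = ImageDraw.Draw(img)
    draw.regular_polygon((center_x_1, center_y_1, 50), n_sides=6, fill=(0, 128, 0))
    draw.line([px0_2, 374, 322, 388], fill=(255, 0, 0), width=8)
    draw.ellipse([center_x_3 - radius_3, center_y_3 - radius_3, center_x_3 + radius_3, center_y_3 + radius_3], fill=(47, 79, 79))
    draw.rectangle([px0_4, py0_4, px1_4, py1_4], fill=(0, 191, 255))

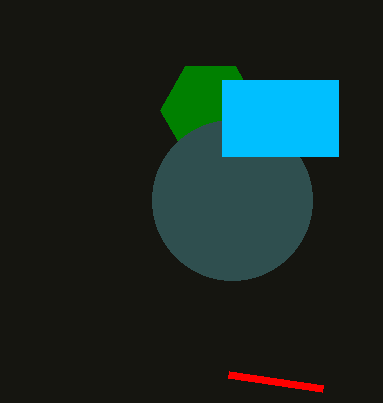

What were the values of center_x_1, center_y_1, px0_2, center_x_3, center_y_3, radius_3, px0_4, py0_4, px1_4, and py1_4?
center_x_1 = 210; center_y_1 = 110; px0_2 = 228; center_x_3 = 232; center_y_3 = 200; radius_3 = 80; px0_4 = 222; py0_4 = 80; px1_4 = 338; py1_4 = 156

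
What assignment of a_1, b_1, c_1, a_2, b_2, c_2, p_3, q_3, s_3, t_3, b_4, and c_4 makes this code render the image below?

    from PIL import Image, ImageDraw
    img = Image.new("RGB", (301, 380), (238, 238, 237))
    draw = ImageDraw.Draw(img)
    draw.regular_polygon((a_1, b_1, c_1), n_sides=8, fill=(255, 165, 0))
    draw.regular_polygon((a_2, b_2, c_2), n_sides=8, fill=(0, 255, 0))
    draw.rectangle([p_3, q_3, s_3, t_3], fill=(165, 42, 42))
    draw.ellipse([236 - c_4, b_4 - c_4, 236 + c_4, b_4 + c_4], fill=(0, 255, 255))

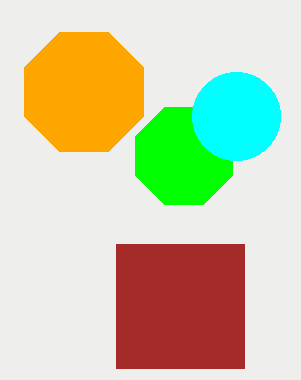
a_1 = 84; b_1 = 92; c_1 = 64; a_2 = 184; b_2 = 156; c_2 = 52; p_3 = 116; q_3 = 244; s_3 = 244; t_3 = 368; b_4 = 116; c_4 = 44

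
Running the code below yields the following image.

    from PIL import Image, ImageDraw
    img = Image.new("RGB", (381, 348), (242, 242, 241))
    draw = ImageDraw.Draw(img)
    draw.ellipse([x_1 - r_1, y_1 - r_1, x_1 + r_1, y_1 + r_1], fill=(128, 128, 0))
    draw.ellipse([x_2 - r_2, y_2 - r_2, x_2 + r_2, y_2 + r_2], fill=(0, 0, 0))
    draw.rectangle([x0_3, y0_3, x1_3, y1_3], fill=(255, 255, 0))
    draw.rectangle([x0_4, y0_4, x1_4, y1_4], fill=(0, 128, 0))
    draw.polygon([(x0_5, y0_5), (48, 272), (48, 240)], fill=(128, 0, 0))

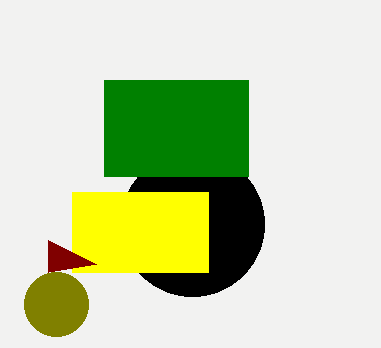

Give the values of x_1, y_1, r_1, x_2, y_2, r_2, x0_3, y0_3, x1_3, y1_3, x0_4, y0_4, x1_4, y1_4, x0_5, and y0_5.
x_1 = 56; y_1 = 304; r_1 = 32; x_2 = 192; y_2 = 224; r_2 = 72; x0_3 = 72; y0_3 = 192; x1_3 = 208; y1_3 = 272; x0_4 = 104; y0_4 = 80; x1_4 = 248; y1_4 = 176; x0_5 = 96; y0_5 = 264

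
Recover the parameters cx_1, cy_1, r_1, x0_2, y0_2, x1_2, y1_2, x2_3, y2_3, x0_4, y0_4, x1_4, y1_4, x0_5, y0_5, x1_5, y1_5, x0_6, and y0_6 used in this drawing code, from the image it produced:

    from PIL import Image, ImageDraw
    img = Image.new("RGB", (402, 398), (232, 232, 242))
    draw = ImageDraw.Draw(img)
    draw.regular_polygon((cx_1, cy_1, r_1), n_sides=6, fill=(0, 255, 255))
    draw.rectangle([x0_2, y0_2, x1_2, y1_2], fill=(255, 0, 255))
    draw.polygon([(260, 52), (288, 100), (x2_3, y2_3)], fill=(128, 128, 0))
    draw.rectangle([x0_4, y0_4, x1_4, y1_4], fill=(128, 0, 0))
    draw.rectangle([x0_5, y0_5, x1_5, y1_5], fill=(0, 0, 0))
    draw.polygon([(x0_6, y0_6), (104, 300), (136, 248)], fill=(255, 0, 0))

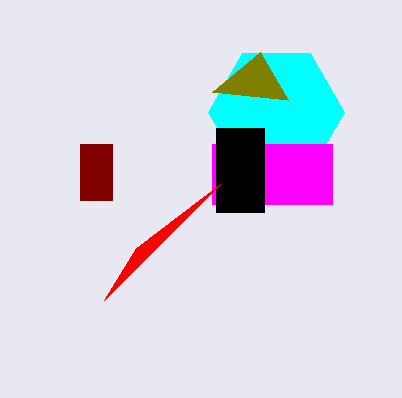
cx_1 = 276; cy_1 = 112; r_1 = 68; x0_2 = 212; y0_2 = 144; x1_2 = 332; y1_2 = 204; x2_3 = 212; y2_3 = 92; x0_4 = 80; y0_4 = 144; x1_4 = 112; y1_4 = 200; x0_5 = 216; y0_5 = 128; x1_5 = 264; y1_5 = 212; x0_6 = 220; y0_6 = 184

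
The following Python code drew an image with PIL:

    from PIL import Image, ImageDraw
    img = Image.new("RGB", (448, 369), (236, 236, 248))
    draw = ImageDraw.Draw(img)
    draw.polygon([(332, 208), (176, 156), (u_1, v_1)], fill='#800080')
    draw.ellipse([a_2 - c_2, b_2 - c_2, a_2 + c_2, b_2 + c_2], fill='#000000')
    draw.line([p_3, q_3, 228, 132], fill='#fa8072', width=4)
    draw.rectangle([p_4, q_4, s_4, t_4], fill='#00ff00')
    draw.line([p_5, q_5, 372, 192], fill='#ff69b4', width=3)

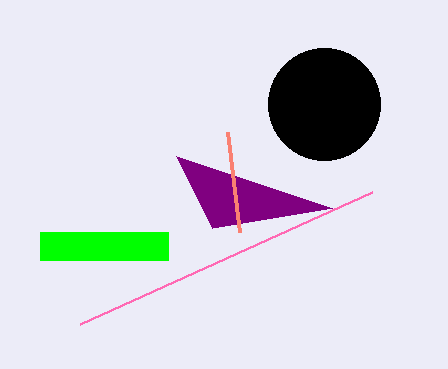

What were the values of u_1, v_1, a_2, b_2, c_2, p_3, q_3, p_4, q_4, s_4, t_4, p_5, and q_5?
u_1 = 212
v_1 = 228
a_2 = 324
b_2 = 104
c_2 = 56
p_3 = 240
q_3 = 232
p_4 = 40
q_4 = 232
s_4 = 168
t_4 = 260
p_5 = 80
q_5 = 324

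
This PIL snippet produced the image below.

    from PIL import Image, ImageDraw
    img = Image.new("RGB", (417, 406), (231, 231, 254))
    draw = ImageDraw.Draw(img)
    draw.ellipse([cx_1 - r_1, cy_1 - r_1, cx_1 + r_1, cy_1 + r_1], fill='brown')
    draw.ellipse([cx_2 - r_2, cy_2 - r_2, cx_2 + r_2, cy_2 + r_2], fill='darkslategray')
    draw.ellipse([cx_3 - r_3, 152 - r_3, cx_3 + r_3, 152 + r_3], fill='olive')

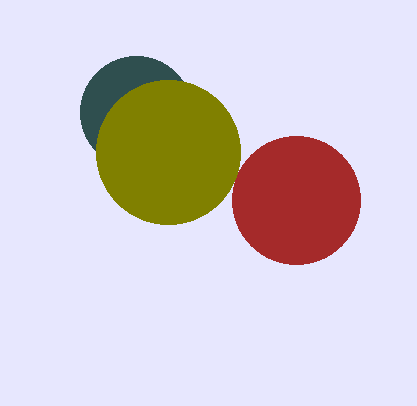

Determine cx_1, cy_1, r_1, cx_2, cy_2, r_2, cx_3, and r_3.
cx_1 = 296
cy_1 = 200
r_1 = 64
cx_2 = 136
cy_2 = 112
r_2 = 56
cx_3 = 168
r_3 = 72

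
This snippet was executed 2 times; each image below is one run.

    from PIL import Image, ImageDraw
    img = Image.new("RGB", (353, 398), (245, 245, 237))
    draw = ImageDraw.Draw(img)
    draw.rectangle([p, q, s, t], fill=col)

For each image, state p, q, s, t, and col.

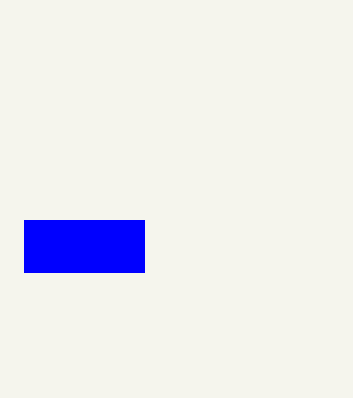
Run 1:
p = 24; q = 220; s = 144; t = 272; col = 'blue'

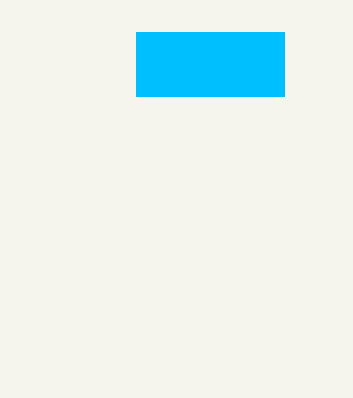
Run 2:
p = 136; q = 32; s = 284; t = 96; col = 'deepskyblue'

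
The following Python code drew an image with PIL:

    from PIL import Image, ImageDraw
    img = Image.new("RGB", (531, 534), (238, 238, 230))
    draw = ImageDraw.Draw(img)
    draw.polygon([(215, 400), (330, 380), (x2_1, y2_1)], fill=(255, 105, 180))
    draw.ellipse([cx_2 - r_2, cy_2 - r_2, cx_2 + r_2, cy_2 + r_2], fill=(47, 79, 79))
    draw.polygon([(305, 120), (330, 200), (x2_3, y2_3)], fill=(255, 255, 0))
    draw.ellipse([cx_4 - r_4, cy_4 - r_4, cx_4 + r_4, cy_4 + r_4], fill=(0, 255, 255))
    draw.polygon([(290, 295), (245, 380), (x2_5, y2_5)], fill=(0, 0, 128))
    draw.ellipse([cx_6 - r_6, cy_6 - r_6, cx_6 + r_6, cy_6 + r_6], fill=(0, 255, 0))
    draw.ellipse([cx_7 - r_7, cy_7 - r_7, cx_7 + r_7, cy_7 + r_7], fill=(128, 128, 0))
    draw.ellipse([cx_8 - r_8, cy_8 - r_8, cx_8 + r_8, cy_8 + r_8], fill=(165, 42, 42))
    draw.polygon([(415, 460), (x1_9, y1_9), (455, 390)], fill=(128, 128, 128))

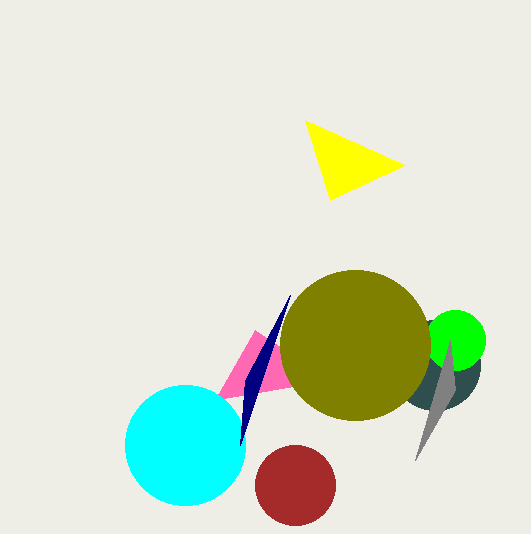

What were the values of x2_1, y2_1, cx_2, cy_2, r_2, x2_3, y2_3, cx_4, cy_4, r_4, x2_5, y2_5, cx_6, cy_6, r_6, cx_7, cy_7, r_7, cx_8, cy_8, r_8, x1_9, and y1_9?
x2_1 = 255, y2_1 = 330, cx_2 = 435, cy_2 = 365, r_2 = 45, x2_3 = 405, y2_3 = 165, cx_4 = 185, cy_4 = 445, r_4 = 60, x2_5 = 240, y2_5 = 445, cx_6 = 455, cy_6 = 340, r_6 = 30, cx_7 = 355, cy_7 = 345, r_7 = 75, cx_8 = 295, cy_8 = 485, r_8 = 40, x1_9 = 450, y1_9 = 340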